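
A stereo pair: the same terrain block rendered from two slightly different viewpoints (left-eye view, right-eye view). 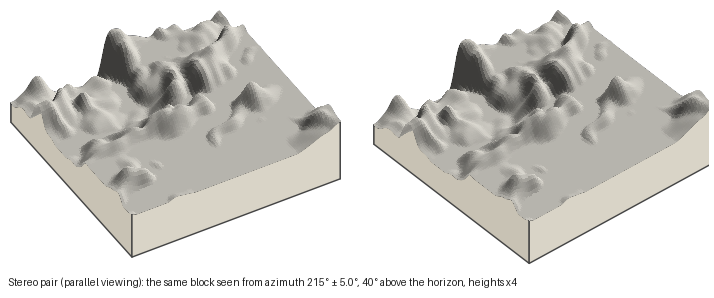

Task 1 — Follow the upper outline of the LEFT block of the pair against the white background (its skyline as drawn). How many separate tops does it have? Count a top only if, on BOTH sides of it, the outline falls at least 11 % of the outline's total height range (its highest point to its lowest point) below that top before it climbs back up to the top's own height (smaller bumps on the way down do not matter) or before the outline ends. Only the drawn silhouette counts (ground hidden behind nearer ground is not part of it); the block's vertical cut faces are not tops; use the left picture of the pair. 2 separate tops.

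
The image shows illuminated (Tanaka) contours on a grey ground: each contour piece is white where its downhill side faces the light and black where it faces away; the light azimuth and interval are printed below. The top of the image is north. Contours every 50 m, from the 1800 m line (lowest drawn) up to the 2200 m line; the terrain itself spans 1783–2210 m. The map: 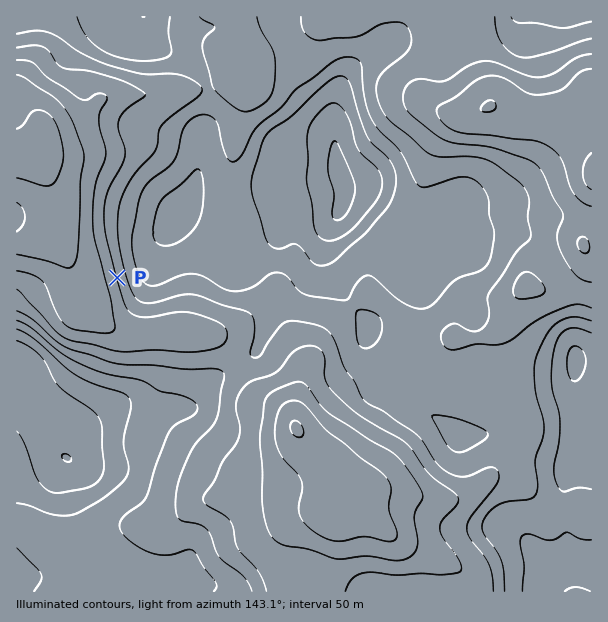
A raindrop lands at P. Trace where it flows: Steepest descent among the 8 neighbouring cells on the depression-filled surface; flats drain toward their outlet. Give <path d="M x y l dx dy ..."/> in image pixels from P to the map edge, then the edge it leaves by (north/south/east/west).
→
<path d="M117 278l-40 0-5-5-1-6-12-21 0-4-2-2 0-18 3-4 0-5-1-1 0-6-2-2-1-7-3-5 0-3-6-12-2-7-1-3-8 0-1-2-3 0-15-9"/>
exit: west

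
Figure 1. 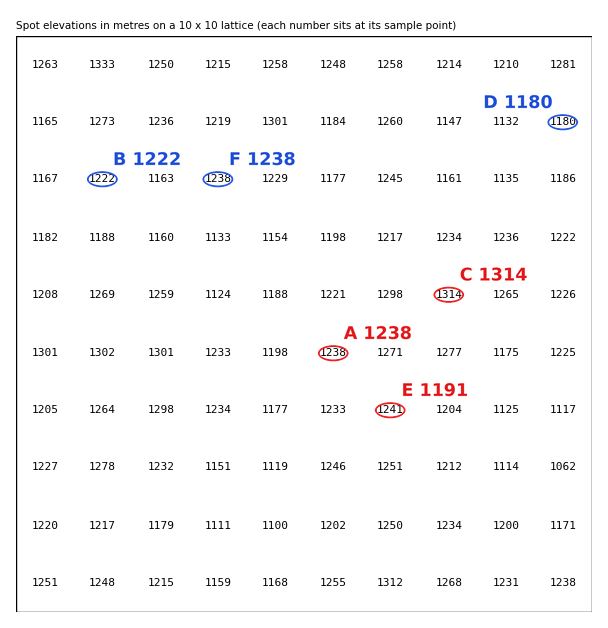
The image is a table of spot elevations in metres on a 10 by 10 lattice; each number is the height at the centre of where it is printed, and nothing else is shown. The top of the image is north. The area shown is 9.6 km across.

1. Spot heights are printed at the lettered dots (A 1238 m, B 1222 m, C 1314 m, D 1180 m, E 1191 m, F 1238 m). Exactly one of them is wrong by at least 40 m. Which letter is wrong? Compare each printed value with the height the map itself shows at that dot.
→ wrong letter E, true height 1241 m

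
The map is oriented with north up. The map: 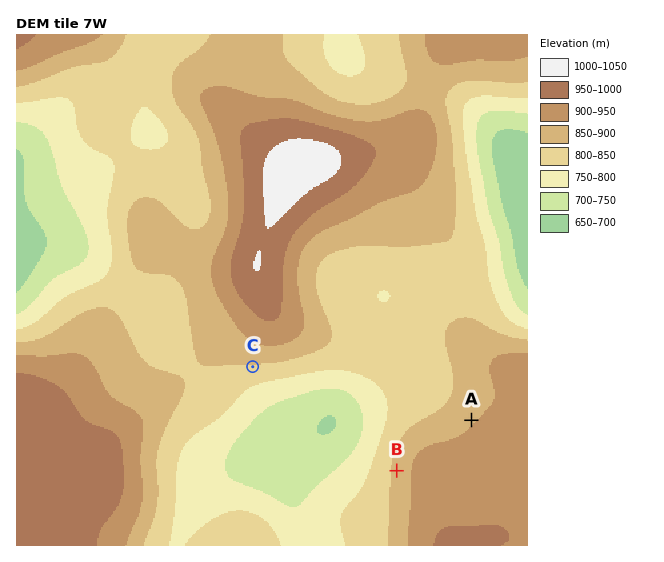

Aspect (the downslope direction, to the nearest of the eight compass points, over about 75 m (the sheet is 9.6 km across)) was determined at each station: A NW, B W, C S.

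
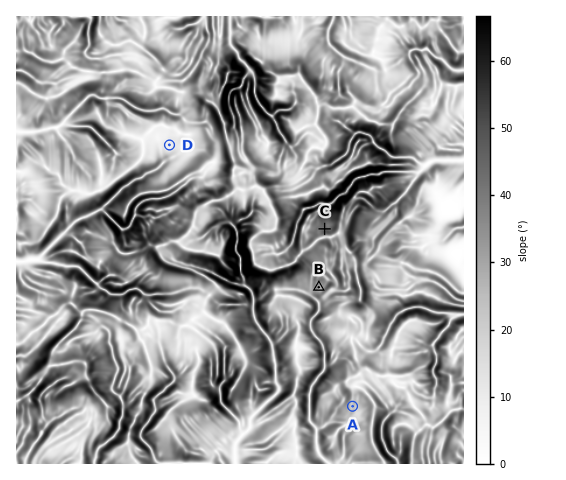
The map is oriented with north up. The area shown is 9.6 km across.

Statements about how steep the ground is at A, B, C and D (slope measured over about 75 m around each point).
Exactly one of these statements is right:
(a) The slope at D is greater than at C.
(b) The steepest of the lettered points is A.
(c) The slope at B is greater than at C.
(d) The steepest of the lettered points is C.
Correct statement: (d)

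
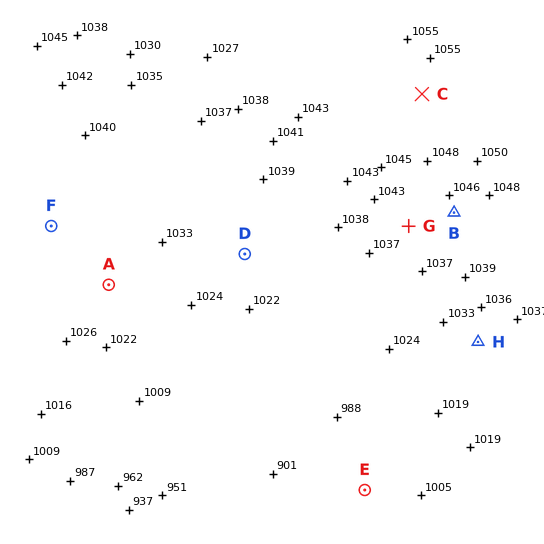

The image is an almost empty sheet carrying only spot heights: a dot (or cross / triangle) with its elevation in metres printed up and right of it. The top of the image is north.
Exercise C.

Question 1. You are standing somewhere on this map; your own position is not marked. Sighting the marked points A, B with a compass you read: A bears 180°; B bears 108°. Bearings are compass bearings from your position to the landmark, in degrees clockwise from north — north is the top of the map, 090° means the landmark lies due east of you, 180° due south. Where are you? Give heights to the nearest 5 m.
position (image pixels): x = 109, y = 100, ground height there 1040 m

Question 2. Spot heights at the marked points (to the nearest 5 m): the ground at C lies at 1055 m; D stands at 1030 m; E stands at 980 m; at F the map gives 1035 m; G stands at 1040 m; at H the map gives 1030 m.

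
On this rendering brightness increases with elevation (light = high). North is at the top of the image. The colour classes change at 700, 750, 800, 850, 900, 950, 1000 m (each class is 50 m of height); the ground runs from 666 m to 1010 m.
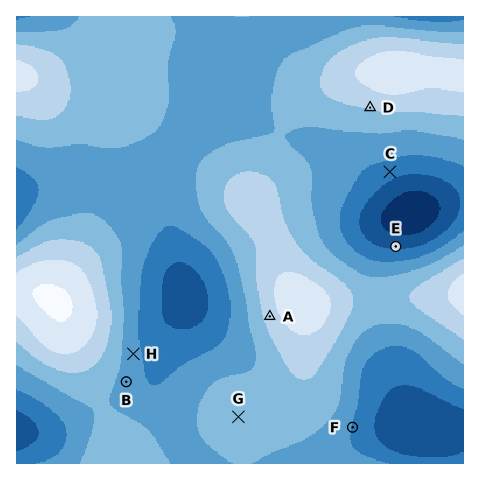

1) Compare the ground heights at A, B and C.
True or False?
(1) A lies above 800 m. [True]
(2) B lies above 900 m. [False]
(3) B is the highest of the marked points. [False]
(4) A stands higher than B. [True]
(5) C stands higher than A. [False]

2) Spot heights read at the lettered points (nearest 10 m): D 900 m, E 740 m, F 800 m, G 890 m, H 820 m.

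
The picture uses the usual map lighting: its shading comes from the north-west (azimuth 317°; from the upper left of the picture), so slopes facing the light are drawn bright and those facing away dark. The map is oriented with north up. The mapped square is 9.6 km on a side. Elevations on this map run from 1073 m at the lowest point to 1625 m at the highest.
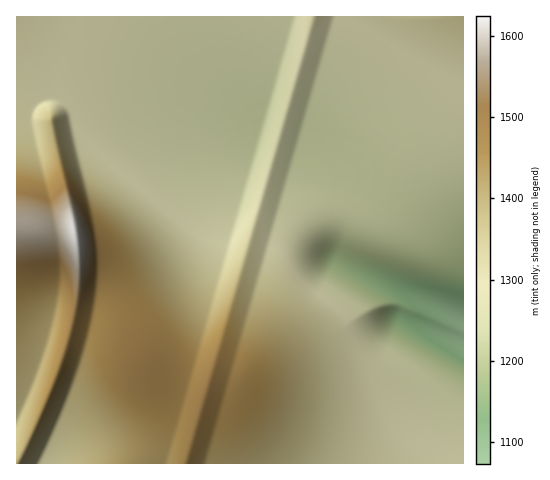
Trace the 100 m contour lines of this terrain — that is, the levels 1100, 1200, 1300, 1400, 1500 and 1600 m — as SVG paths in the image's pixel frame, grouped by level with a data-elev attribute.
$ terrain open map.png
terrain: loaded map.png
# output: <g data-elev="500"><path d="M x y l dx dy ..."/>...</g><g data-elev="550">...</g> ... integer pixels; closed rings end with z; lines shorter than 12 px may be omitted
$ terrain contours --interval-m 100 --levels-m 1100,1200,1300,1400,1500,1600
<g data-elev="1100"><path d="M463 352l-18-16-2-6 5-4-10-13-3-6 2-3 4-2 22 2"/></g><g data-elev="1200"><path d="M463 382l-75-46-5-6-4-7-1-17-52-34-5-6-2-8 1-7 4-6 5-3 7-2 61 14 19 2 12 0 13-6 22-20"/></g><g data-elev="1300"><path d="M407 463l-13-14-11-19-21-62-17-43-13-16-27-23-21-24-18-10-8-38-3 2-27 33-12-1-14-4-12-7-12-9-82-71-20-20-3-6-8-21-6-7-11-5-5-16 0-11 3-12 16-42"/><path d="M305 17l1 21 1 4 19-25"/><path d="M356 17l107 61"/></g><g data-elev="1400"><path d="M250 463l14-10 13-15 9-16 7-18 2-20 0-19-5-17-8-14-6-7-8-6-20-7-12-24-28 26-12-3-13-9-17-20-24-39-14-17-16-17-28-23-16-26-14-28-1 0-4 23-6 11-26-7"/><path d="M17 374l18-15 6-2-1 13-13 50-7 37 2 0 9-10 37-57 6-5 22 31 8 16 2 15-7 16"/></g><g data-elev="1500"><path d="M196 424l3-1 5-9 12-25 3-18-1-9-2-4-8 11-8 19-4 18z"/><path d="M17 271l39-5 4 0 2 3 6 12 3 16-1 16-3 28 1 2 8-18 17-51 7-22-1-11-15-31-18-27-3 1-14 13-17-5-15-3"/></g><g data-elev="1600"><path d="M77 257l3 0 1-4 0-16-4-14-6-8-4 7 0 9 3 12z"/></g>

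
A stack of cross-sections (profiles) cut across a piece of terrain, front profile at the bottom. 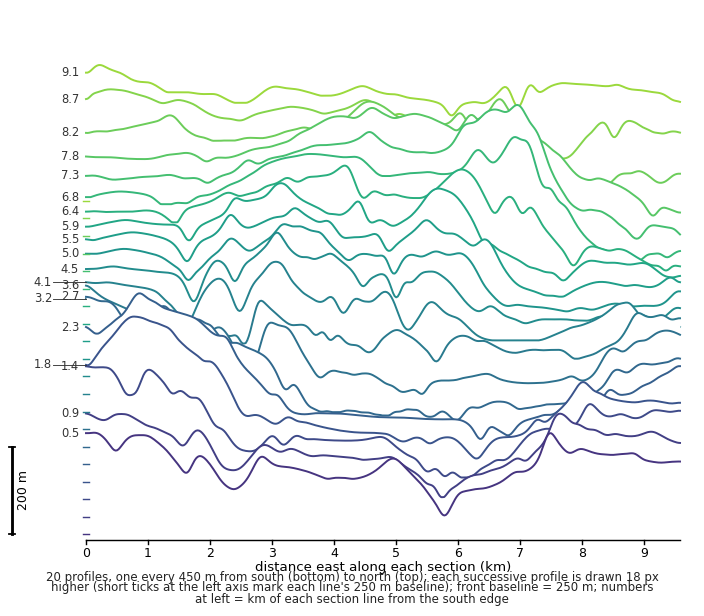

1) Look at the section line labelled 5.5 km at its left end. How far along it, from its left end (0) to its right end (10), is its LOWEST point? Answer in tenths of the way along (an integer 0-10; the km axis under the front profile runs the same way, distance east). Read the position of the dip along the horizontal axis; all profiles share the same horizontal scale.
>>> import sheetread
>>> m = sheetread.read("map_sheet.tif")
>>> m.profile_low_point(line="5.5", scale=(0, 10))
8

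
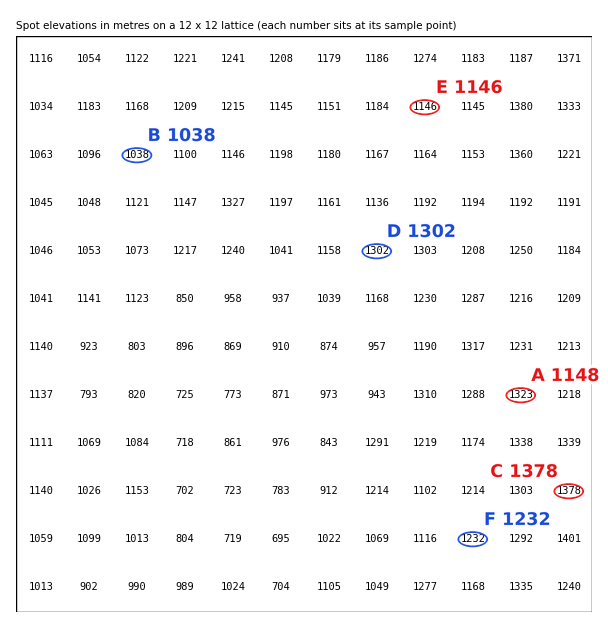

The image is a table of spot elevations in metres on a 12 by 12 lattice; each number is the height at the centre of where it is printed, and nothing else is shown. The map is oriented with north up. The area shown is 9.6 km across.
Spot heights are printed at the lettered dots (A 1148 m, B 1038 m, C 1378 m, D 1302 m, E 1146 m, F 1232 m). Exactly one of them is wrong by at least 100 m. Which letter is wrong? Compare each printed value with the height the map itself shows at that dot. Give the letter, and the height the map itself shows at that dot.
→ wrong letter A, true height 1323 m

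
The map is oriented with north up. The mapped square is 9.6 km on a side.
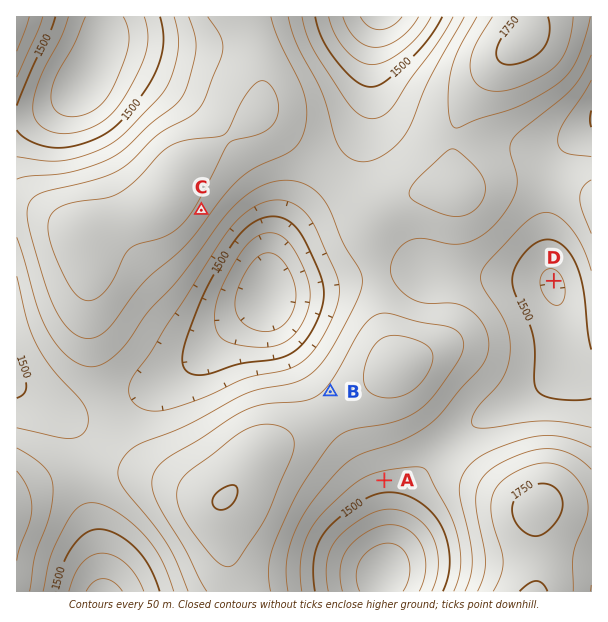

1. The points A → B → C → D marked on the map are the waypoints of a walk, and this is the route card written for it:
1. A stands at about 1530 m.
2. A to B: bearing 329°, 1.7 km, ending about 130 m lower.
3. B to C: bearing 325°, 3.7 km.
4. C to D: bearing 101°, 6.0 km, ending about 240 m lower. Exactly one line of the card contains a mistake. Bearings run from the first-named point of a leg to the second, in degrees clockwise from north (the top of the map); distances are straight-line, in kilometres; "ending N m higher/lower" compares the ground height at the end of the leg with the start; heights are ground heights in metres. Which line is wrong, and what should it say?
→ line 2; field sense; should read higher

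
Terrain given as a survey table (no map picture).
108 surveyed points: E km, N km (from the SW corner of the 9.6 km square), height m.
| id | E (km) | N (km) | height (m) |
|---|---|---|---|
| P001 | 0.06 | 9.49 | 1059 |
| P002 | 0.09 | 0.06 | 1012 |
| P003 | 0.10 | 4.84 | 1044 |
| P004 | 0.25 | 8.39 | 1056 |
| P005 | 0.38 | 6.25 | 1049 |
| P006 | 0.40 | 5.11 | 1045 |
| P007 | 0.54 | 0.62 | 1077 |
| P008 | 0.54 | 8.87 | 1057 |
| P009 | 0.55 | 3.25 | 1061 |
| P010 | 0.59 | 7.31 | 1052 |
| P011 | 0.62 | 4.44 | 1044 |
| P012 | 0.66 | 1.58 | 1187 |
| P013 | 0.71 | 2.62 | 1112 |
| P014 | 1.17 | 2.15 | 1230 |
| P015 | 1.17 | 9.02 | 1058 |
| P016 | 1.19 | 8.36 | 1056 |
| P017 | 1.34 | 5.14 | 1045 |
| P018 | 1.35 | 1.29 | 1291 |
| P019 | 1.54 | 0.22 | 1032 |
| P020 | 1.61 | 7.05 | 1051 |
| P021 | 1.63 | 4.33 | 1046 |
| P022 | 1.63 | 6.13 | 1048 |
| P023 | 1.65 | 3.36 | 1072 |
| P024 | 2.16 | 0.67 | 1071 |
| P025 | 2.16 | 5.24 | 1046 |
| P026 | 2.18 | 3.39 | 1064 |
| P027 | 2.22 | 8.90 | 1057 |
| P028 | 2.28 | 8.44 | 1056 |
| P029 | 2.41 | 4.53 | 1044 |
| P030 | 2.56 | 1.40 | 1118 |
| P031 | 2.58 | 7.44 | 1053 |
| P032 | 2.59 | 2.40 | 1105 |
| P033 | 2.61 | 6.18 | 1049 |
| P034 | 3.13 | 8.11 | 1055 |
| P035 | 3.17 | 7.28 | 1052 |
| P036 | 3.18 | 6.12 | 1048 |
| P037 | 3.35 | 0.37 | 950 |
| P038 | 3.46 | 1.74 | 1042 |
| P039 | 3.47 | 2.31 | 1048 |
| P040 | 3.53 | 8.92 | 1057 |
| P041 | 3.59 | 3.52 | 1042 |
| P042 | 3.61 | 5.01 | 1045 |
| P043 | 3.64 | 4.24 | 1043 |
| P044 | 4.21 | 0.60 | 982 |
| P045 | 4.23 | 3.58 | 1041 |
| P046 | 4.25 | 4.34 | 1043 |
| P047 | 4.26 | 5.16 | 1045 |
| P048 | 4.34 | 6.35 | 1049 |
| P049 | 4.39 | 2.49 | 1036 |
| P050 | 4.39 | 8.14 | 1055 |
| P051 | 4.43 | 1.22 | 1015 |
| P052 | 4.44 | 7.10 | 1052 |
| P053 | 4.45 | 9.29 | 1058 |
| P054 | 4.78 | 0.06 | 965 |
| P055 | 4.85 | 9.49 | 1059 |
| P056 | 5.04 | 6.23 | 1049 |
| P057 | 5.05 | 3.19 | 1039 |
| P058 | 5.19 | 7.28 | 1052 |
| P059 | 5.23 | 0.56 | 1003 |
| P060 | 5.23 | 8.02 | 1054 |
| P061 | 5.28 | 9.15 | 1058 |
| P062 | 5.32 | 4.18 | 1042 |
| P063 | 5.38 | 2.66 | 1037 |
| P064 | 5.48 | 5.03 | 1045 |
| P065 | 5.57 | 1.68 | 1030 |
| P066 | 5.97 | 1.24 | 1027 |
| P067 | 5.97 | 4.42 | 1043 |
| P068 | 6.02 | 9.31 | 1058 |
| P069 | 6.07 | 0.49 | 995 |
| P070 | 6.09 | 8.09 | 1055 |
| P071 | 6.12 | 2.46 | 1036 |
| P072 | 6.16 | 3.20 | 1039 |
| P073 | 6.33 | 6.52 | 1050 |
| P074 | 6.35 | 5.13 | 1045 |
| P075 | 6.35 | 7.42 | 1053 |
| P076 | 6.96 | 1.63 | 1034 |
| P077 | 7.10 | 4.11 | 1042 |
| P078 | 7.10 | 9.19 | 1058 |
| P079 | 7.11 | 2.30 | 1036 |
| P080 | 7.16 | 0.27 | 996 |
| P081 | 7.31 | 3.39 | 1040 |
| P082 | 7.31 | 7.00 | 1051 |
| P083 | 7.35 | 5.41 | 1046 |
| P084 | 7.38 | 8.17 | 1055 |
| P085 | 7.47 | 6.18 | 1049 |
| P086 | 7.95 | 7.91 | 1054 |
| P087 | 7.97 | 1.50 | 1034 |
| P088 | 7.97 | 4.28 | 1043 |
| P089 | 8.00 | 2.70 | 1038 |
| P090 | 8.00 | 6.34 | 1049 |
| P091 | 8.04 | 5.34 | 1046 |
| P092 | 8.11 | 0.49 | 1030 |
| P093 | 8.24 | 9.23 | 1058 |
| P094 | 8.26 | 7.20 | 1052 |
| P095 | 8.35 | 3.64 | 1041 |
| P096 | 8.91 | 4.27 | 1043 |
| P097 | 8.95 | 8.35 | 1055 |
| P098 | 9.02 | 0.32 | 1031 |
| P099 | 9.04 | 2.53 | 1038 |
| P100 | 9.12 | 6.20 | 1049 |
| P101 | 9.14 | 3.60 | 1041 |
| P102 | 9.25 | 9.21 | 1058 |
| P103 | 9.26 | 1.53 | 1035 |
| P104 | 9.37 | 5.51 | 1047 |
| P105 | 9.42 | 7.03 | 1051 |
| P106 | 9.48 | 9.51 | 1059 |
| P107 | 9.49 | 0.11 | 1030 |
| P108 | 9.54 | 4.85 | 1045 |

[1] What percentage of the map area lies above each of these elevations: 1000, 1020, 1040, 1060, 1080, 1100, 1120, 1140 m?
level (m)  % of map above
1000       96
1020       94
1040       76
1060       9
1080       7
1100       6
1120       4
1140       4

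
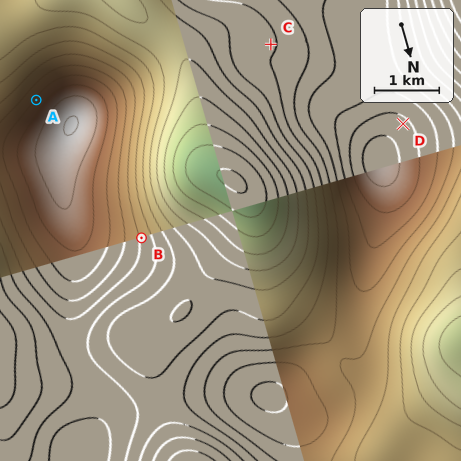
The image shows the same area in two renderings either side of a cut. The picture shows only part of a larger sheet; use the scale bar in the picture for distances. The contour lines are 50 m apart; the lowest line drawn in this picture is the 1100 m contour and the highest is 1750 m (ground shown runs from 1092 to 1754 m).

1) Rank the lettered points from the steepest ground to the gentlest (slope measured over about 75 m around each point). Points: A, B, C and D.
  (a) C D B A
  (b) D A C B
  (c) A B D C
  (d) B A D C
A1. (c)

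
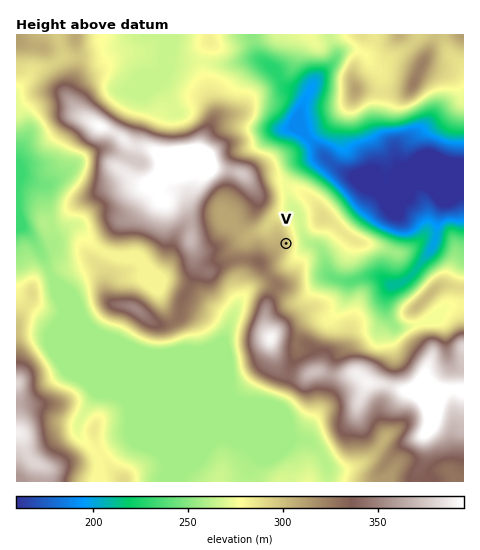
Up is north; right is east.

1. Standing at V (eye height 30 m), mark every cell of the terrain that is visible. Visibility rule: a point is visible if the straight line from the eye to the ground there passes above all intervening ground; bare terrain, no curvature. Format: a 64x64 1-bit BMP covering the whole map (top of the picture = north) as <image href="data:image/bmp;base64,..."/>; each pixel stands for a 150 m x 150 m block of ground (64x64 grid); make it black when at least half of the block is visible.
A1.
<image width="64" height="64" href="data:image/bmp;base64,Qk0+AgAAAAAAAD4AAAAoAAAAQAAAAEAAAAABAAEAAAAAAAACAAATCwAAEwsAAAIAAAAAAAAA////AAAAAAAHAYAAAAAAAAcAAAAAAAAAH4AAAAAAAAA/AAAAAAAAAHgAAAAAAAAAcAAAAAAAAABgAAAAAAAAAOAAAAAAAAAA4AAAAAAAAADgAAAAAAAAAOAAAAAAAAAA4AAAAAAAAADAAAAAAAAAIMAAAAAAAAPwwAAAAAAAH+AAAAAAAcd/4AAAAAAA///gAAAAAAD//+EAAAAAAPv/8wAAAAAA///3AAAAAAD/z/8AAAAAHf+P/wAAAAA//4+BAAAwAB//zwAAAAAAHP/HgAAAAAAcf8fAAAAAABh/x+AAAAAACH/H8AAAAAAH/+P4AAAACA//AHwAAAAcH/8CPAAAAD8f/4YOAAAAP///ggcAAAB////ABwAAAH///4ACAAAAf///AAIAAAB///wAAAAABn//+AAAAAAH/j/wAAAAAAP8P/AAAAAAA/x/4AAAAAABf//AAAAAAAA/5wAAAAAAAx/uAAAAAAAD3BwAAAAAAAH8DAAAAAAAABgAAAAAAAAAAAAAAAMAAAAAAAAADwAAAAAAAAA/AAAAAAAH//8AAAAAAA///wAAAABgH///AAAAAH4///8AAAAAP7///wAAAAA/////AAAAAA//B78AAAAAB/8HnwAAAAAH/gfBAAAAAA/8B8AAAAAAD/wHwQAAAAAf/geBAAAAAH//B4EAAAAAf++HwA=="/>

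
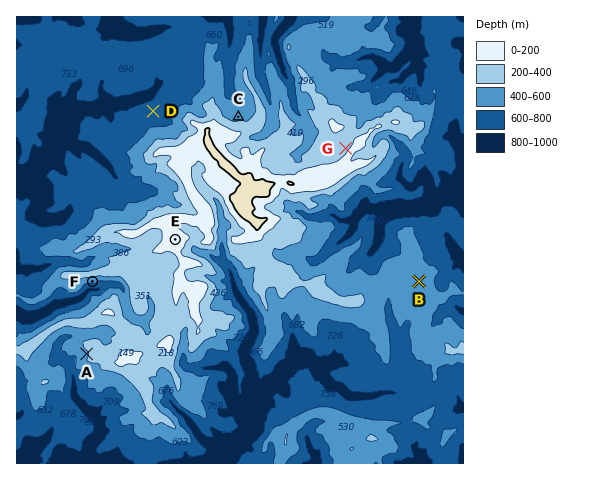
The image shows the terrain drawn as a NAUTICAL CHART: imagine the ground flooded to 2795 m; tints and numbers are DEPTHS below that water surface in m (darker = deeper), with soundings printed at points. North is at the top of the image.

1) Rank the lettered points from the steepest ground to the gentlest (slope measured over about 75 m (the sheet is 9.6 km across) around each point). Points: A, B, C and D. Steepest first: A C D B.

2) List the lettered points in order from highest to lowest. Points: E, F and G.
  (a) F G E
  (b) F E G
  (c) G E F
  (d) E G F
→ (d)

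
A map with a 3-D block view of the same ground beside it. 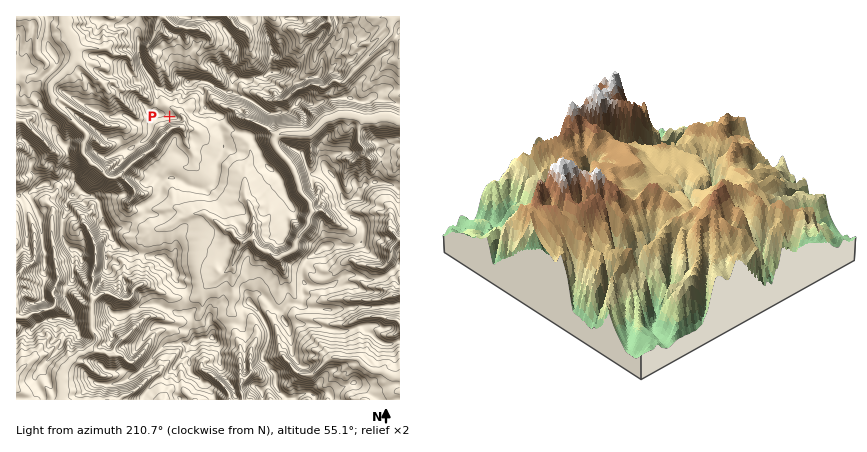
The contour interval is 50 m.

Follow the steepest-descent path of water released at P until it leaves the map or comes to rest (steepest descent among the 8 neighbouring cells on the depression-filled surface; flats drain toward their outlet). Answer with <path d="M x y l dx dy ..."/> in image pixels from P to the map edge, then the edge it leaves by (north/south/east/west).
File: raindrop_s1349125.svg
<path d="M170 116l0 12-12 14-2 4-24 16-12 14-4 2-8 0-10-12-6-2-10-12 2-8 2-6 0-6-32-28-2-8-2-4 0-6 2-2 24-24 0-10-4-8 0-2-6-12-2-12"/>
exit: north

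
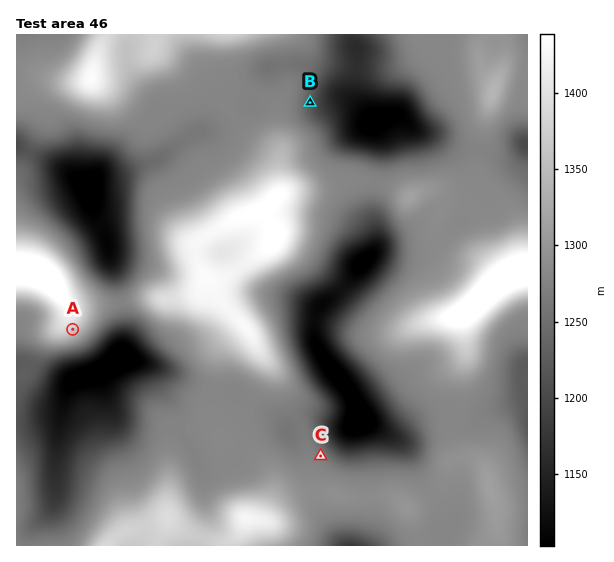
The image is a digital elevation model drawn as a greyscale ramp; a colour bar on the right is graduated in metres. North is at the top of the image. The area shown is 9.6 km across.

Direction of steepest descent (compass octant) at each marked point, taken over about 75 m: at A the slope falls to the SE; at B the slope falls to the E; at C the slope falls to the NE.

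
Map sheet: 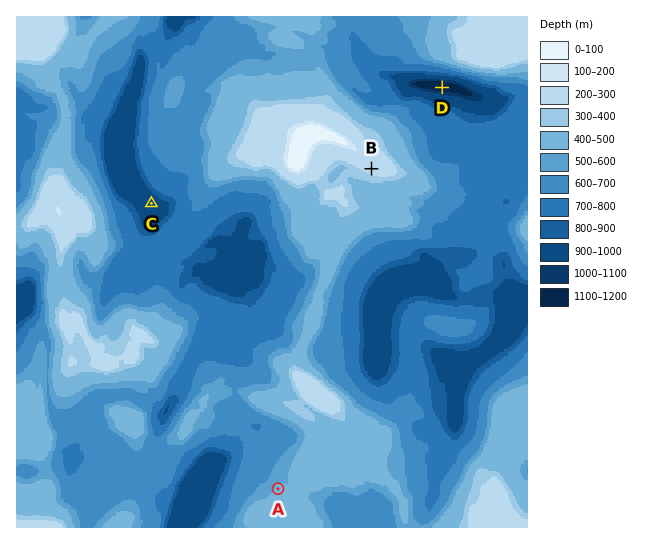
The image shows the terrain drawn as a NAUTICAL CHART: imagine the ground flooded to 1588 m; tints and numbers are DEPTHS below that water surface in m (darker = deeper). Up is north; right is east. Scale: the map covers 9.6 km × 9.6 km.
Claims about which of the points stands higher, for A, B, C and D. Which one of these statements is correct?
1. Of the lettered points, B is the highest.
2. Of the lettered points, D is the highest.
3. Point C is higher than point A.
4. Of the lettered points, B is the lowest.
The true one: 1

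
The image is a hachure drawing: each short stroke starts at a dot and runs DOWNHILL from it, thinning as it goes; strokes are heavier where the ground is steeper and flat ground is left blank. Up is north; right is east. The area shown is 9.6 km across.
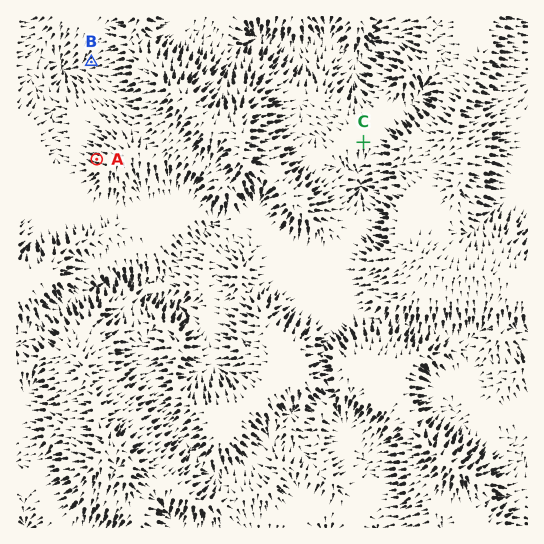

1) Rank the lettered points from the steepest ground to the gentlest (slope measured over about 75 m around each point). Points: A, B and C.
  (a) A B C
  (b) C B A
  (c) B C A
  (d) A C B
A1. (a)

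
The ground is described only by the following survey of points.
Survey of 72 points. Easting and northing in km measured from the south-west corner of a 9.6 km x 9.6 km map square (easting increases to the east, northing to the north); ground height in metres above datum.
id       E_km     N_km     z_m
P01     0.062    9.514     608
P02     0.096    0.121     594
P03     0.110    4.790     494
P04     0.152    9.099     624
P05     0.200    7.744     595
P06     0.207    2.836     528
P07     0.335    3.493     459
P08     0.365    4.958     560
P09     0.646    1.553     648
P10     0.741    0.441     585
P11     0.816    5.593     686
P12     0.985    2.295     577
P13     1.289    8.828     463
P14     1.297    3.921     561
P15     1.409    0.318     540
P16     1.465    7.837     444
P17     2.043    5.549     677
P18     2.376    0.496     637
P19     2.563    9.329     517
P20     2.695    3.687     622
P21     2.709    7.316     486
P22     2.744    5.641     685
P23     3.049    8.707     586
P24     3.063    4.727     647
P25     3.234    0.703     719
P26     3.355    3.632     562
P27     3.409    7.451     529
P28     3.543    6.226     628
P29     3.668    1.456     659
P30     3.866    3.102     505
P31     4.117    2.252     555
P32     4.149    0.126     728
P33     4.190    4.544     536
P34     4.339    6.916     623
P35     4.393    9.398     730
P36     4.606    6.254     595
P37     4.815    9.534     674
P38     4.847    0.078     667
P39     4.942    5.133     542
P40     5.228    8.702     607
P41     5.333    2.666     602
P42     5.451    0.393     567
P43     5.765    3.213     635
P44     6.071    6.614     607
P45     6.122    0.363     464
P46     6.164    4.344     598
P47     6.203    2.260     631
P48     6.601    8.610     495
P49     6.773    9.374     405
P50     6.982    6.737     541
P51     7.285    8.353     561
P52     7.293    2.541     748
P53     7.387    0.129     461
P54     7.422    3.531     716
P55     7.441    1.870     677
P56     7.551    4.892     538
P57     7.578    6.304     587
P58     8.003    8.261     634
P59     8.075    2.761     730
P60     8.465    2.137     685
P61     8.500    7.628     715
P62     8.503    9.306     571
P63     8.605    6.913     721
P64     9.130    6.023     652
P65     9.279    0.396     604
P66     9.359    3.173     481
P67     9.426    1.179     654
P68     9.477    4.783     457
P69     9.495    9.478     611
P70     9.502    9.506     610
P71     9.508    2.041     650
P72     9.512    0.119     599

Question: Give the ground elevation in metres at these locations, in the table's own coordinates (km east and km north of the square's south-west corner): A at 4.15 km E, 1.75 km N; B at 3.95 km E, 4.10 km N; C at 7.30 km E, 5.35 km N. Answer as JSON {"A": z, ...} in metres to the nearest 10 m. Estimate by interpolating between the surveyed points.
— {"A": 590, "B": 510, "C": 560}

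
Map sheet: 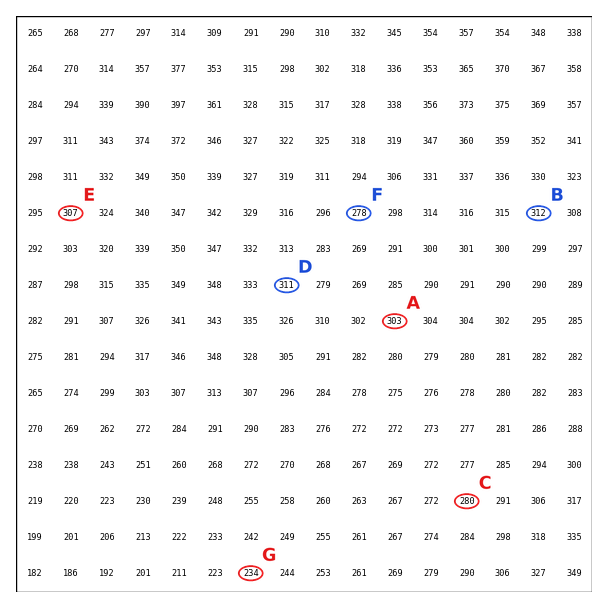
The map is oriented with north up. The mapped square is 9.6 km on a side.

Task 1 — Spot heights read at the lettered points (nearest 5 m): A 305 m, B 310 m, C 280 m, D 310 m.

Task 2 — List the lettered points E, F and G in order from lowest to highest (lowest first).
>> ["G", "F", "E"]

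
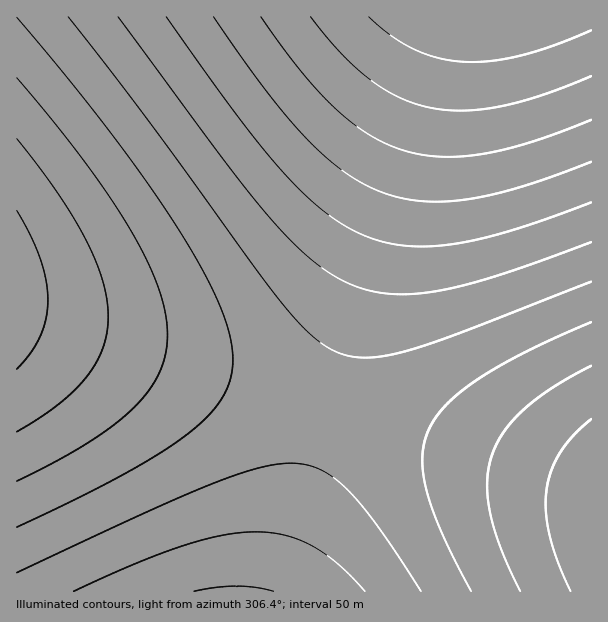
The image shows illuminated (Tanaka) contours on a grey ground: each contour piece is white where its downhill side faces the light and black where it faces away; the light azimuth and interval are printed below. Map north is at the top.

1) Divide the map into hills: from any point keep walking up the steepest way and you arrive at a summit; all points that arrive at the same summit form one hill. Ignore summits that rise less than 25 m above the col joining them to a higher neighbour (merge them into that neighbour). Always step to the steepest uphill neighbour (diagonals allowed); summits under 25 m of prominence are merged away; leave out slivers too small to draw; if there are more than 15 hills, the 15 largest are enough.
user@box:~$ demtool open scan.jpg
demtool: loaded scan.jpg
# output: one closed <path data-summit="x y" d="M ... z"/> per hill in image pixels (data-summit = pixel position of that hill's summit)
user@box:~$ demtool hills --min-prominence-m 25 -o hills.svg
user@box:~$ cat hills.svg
<path data-summit="17 291" d="M444 16l-428 1 1 575 257-1z"/><path data-summit="591 516" d="M591 16l-146 1-163 546-8 25 1 4 317-1z"/>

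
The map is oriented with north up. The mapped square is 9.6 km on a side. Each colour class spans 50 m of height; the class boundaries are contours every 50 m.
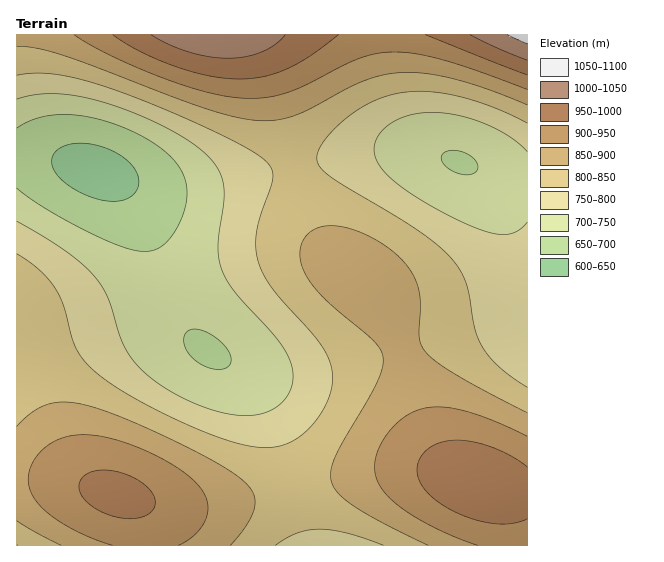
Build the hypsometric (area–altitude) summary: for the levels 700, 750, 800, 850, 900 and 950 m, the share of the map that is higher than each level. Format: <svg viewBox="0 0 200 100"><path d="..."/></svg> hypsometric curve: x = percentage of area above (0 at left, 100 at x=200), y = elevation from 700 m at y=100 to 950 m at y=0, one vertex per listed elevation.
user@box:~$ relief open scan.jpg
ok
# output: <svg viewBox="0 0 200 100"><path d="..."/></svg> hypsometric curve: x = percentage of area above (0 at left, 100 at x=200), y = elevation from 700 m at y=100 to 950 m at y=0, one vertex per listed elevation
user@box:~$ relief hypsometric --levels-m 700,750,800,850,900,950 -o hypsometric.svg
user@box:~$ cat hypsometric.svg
<svg viewBox="0 0 200 100"><path d="M186 100l-34-20-36-20-45-20-34-20-23-20"/></svg>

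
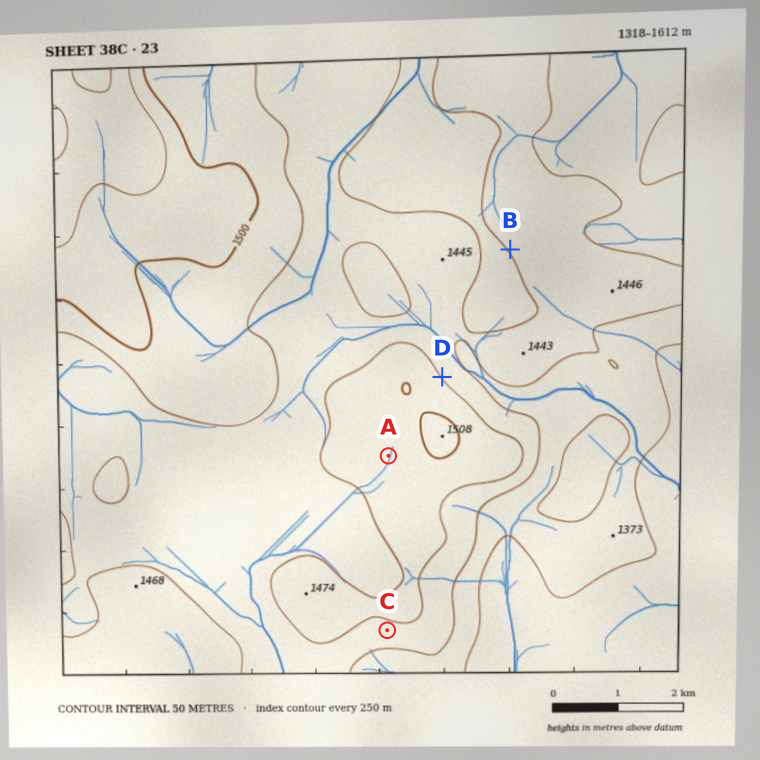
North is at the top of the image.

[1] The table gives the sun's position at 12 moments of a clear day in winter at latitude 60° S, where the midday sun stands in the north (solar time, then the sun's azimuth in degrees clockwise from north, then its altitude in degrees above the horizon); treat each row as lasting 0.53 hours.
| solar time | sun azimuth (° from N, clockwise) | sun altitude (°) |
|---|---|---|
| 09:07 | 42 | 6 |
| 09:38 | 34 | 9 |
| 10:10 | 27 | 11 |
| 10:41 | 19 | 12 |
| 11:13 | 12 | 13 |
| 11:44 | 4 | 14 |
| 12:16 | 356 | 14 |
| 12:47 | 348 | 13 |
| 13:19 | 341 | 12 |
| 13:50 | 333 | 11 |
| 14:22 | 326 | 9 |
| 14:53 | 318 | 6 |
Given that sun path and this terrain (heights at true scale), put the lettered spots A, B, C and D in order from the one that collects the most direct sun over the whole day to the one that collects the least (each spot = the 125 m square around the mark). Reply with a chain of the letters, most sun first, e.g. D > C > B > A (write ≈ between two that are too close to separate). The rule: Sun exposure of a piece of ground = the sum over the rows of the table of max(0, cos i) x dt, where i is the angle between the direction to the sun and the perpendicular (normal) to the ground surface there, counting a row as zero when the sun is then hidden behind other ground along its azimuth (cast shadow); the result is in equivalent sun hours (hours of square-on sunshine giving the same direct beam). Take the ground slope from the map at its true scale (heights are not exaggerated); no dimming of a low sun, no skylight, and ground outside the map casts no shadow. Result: D > A ≈ B > C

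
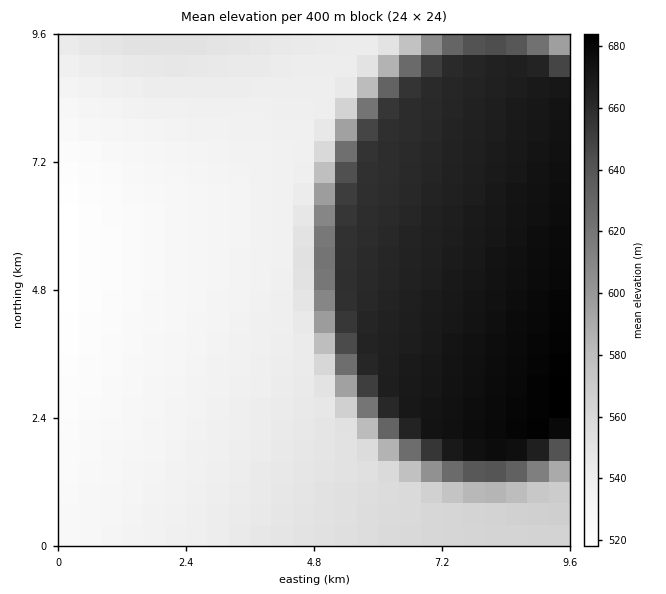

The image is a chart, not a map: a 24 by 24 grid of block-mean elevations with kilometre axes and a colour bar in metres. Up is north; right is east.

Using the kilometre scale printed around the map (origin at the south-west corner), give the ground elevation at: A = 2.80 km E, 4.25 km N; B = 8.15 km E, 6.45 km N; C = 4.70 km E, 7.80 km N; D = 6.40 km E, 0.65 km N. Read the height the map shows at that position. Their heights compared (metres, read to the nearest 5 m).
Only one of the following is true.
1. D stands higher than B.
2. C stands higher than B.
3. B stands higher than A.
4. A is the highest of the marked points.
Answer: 3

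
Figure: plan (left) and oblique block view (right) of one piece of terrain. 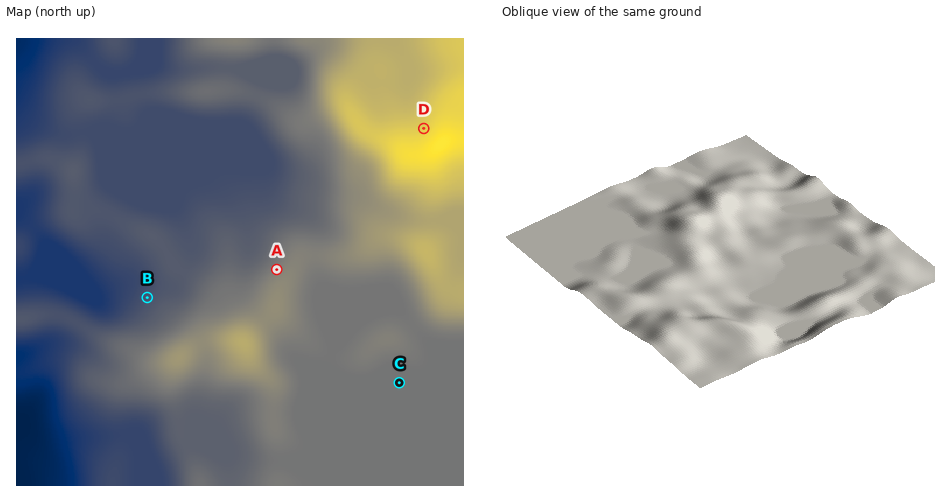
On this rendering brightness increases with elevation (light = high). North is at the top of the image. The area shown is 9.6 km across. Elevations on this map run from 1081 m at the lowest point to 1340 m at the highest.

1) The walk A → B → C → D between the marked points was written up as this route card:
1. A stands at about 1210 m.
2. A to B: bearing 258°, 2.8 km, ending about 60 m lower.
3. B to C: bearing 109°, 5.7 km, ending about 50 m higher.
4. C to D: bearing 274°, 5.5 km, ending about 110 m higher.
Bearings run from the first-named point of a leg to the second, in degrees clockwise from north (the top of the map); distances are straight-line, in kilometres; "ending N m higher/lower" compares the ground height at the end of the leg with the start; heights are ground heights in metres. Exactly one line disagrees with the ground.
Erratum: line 4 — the bearing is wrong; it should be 006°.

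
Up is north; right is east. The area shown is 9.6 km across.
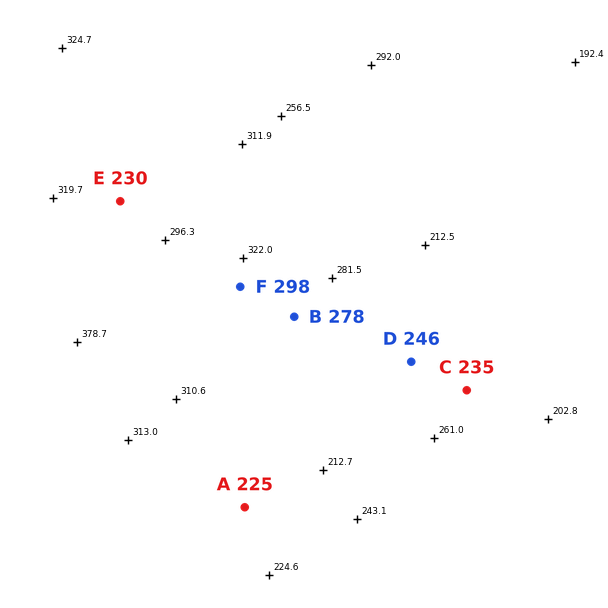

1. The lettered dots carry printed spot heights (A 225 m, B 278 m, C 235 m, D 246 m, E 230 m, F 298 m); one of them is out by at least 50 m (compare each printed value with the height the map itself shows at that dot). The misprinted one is E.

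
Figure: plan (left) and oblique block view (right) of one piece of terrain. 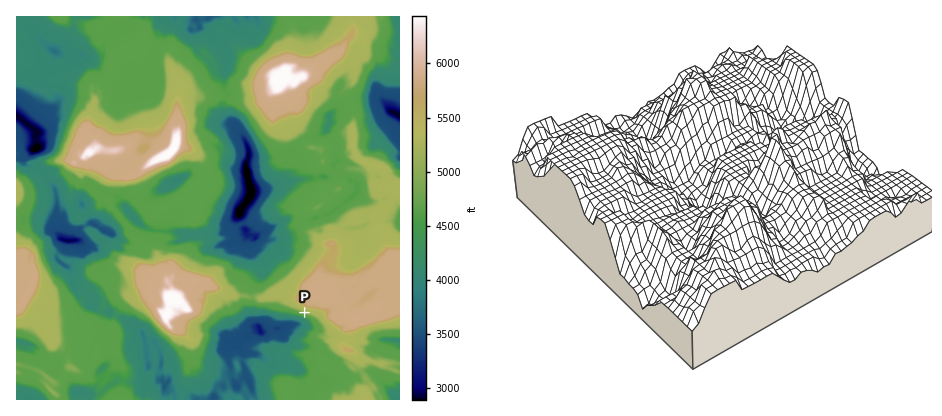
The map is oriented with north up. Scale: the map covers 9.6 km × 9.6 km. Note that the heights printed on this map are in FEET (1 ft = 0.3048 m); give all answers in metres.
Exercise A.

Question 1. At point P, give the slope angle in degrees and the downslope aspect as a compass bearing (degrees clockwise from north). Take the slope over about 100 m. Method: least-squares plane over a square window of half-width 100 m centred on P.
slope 53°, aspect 198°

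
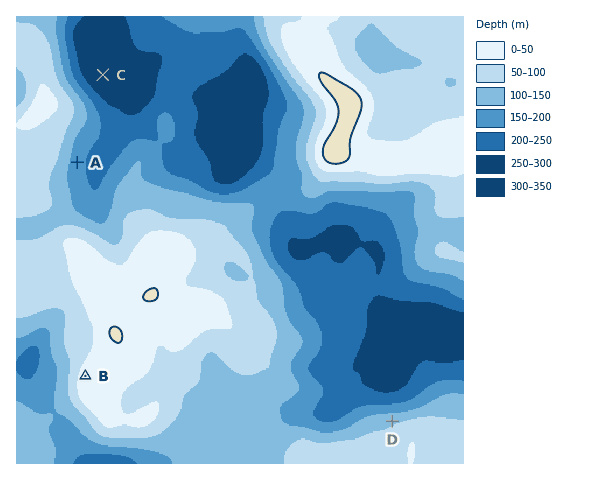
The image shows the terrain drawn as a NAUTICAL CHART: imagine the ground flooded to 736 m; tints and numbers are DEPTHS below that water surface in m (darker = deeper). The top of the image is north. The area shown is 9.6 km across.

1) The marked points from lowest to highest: C A D B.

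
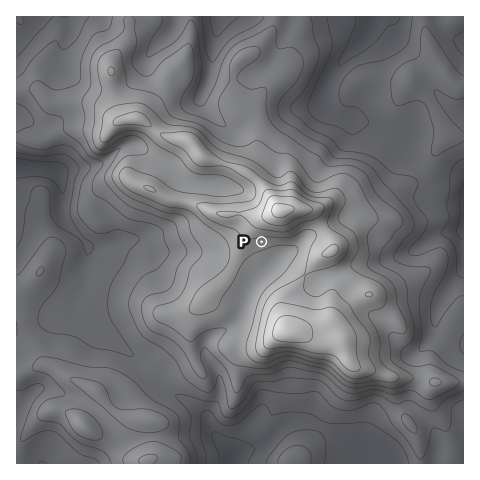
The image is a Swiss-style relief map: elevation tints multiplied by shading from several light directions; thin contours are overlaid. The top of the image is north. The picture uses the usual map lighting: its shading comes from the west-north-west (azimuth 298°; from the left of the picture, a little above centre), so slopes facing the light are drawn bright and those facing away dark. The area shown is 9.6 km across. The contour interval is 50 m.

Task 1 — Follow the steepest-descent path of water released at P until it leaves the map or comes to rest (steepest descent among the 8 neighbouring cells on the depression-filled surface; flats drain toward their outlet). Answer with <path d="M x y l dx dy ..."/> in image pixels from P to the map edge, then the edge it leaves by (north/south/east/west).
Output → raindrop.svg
<path d="M262 242l0 10 9 10 0 4-15 14-5 7-6 13-2 7 0 4-5 9-9 8-8 4-7 4-8 8 0 11 10 14 4 8 0 20-11 14 0 13 7 13 18 17 0 5-3 4"/>
exit: south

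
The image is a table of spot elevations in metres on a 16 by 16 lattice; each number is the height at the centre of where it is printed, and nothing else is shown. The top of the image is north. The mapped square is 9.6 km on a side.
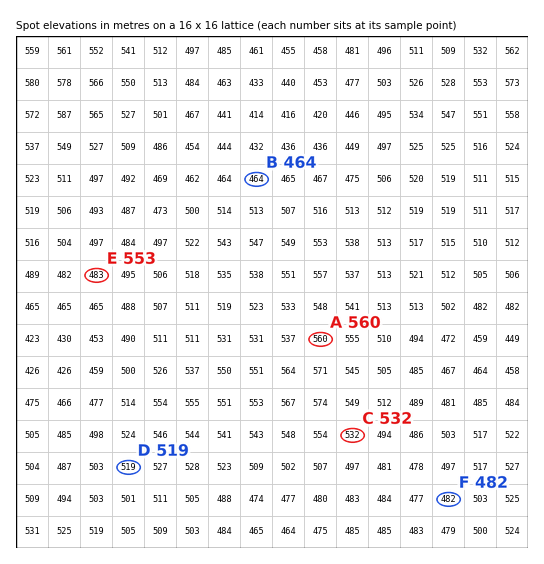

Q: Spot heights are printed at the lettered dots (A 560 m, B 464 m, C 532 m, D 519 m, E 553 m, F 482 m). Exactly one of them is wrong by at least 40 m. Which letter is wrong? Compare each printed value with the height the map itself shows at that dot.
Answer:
E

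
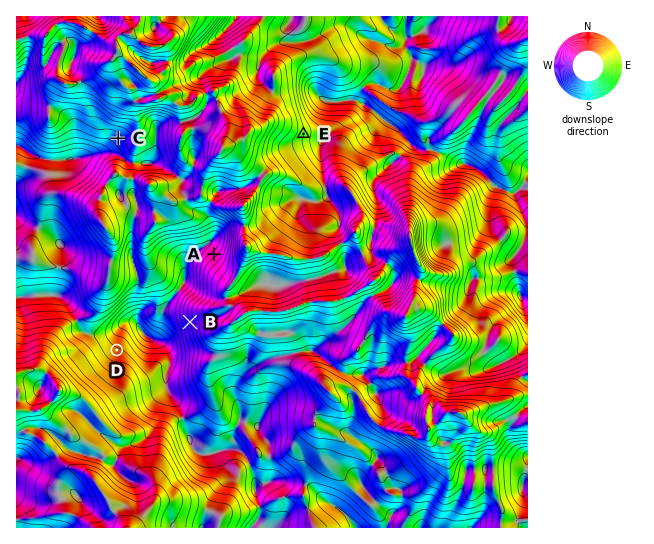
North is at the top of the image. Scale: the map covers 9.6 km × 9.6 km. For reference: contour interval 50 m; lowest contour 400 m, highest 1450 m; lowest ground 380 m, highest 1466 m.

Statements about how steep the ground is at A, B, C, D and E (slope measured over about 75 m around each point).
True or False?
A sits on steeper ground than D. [True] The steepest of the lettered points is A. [False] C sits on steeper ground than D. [True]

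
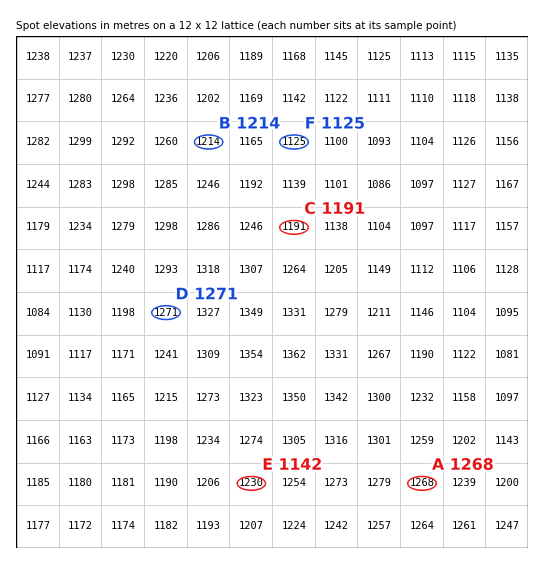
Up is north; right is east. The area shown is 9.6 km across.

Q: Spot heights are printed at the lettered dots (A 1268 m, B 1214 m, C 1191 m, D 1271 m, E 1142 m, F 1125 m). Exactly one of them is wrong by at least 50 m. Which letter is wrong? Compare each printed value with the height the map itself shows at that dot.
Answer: E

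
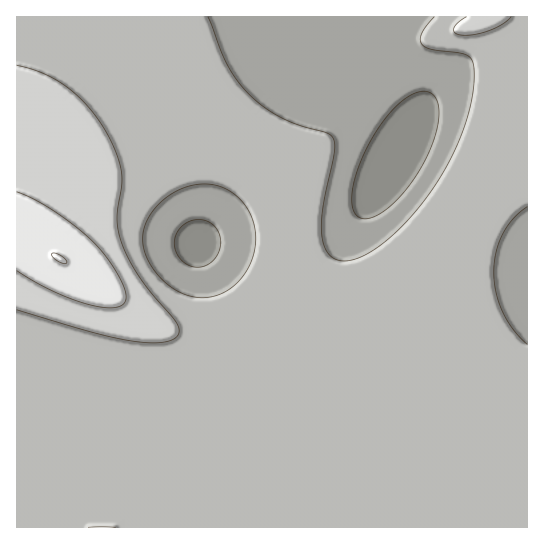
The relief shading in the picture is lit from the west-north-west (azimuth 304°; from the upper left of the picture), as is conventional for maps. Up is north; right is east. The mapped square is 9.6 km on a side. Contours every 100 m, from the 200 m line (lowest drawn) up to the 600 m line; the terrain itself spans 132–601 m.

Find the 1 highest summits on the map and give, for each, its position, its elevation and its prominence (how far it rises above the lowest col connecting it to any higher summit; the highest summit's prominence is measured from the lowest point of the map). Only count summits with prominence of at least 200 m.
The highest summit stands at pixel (59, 258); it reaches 601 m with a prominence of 469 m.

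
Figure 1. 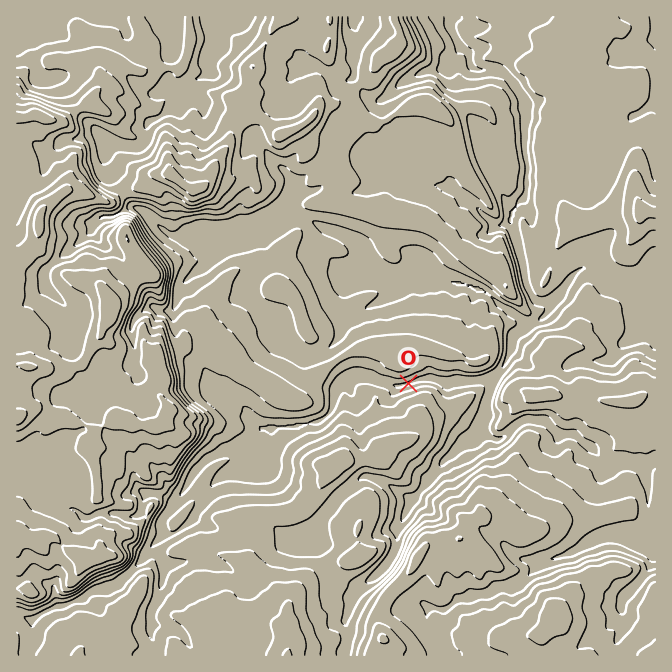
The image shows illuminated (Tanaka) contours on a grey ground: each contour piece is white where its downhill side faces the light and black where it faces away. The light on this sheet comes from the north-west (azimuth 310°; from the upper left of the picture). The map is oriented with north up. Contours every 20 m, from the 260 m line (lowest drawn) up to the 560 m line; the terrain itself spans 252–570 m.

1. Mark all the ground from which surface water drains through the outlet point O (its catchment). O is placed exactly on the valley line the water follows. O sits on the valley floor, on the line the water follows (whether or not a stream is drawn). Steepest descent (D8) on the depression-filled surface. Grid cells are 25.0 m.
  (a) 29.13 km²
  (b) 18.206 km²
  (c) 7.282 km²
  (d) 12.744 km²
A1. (b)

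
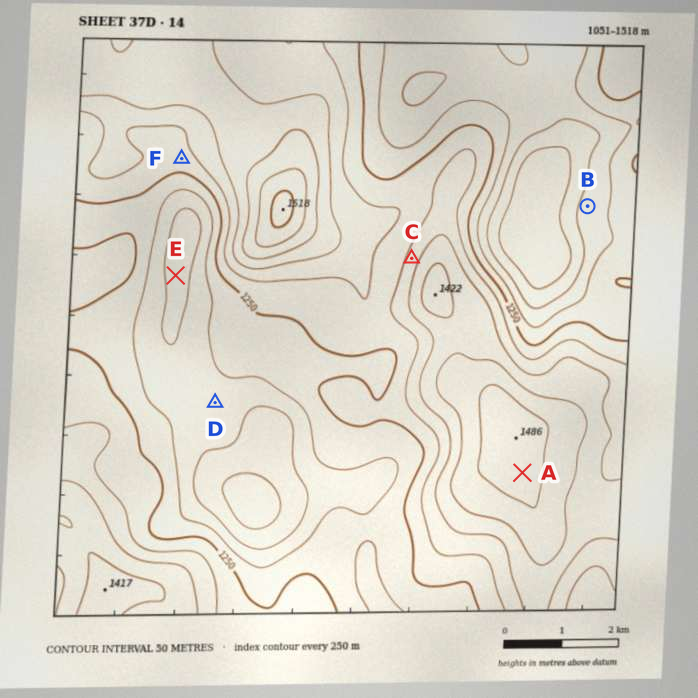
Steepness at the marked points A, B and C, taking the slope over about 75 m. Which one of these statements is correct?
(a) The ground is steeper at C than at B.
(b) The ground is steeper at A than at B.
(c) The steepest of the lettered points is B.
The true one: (a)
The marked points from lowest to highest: E D F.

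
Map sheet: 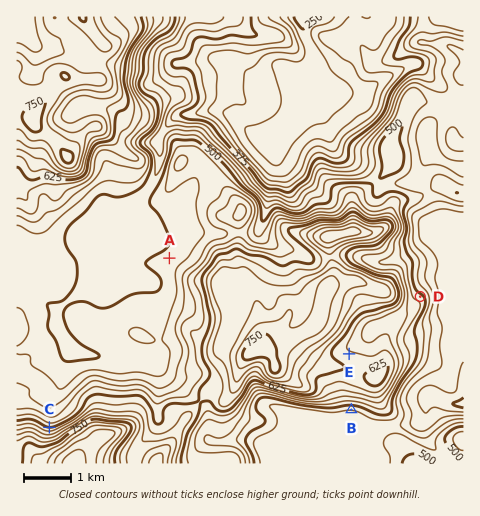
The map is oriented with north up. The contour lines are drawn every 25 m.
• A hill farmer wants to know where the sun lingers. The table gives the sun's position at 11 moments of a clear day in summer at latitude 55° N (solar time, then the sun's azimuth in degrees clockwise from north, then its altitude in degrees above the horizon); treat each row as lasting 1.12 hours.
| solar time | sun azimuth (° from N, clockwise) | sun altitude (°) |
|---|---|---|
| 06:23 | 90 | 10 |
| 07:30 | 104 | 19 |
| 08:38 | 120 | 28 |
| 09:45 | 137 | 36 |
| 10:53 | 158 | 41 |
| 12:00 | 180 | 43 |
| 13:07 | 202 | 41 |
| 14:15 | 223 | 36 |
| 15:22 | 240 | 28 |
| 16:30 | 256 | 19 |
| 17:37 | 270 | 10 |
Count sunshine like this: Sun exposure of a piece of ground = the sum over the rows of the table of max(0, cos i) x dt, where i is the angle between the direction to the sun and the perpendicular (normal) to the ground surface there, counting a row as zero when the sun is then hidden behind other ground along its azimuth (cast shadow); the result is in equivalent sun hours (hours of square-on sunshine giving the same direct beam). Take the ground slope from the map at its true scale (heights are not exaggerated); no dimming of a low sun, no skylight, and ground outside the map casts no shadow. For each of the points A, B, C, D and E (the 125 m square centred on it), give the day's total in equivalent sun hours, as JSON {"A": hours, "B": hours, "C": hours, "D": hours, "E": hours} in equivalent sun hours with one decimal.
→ {"A": 5.5, "B": 6.7, "C": 3.9, "D": 4.9, "E": 5.3}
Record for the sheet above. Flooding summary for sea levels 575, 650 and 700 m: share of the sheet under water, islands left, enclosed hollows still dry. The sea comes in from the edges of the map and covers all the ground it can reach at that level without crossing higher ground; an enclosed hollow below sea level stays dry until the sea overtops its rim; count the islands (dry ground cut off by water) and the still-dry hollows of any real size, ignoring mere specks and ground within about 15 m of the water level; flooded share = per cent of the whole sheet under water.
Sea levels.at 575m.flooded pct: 66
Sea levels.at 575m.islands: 1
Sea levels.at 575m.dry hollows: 0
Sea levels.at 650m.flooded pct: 79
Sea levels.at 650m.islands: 1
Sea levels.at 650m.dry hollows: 0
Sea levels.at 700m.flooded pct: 89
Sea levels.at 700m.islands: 2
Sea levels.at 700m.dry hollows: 0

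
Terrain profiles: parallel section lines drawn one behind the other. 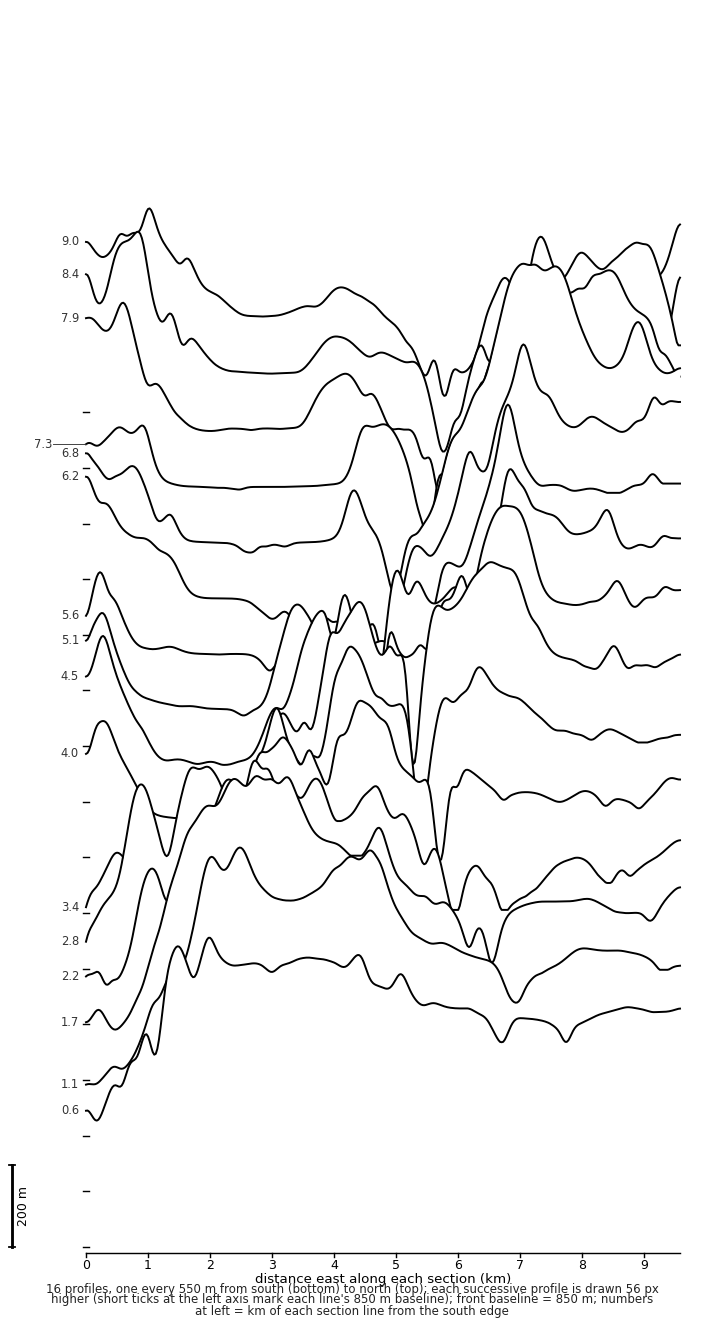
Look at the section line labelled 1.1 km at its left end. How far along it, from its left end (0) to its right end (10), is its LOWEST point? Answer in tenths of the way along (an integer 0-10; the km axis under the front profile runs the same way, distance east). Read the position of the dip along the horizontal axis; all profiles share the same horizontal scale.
0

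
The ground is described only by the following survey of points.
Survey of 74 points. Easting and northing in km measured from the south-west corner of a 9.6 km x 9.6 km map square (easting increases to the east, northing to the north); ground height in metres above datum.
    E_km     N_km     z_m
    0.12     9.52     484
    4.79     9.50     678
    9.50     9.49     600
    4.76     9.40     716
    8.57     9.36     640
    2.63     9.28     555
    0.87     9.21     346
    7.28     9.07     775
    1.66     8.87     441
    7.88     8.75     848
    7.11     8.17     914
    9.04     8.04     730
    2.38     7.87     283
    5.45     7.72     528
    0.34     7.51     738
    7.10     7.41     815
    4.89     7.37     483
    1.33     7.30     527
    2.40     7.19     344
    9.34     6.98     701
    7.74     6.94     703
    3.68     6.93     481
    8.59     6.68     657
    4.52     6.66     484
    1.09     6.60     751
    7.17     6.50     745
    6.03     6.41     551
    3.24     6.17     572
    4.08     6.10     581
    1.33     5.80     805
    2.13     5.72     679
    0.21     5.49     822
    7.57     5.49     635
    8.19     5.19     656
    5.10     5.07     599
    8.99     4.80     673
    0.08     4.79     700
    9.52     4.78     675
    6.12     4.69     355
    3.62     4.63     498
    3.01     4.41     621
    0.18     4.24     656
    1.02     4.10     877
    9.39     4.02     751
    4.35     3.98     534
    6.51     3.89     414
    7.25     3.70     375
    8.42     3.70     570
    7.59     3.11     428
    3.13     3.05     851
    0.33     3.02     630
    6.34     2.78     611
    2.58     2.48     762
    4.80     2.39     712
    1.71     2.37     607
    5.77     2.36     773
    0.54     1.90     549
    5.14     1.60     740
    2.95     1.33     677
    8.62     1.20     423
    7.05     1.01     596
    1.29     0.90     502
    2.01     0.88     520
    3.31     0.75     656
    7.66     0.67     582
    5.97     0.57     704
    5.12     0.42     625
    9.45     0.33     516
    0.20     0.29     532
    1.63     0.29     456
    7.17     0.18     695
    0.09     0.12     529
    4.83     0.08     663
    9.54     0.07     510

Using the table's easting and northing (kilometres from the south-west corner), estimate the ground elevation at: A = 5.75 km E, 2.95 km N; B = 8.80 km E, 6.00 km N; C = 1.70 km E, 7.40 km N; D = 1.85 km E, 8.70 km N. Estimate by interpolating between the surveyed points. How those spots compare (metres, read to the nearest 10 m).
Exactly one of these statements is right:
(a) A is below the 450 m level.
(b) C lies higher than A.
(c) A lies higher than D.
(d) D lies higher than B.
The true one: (c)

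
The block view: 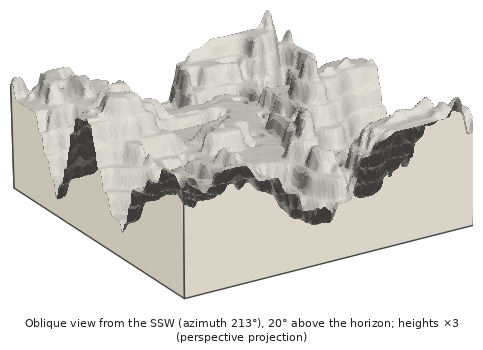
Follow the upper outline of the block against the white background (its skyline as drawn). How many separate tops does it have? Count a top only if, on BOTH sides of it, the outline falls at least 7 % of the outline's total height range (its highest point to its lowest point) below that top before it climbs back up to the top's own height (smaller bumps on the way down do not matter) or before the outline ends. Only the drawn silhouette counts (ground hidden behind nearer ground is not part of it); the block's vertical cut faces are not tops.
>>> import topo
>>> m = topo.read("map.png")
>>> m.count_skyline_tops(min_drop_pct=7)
6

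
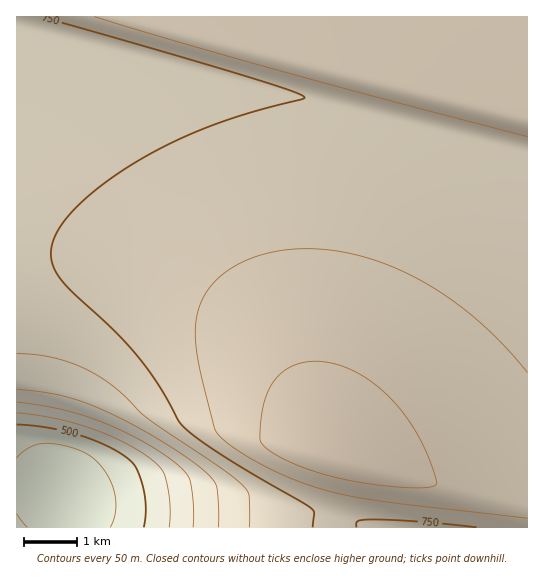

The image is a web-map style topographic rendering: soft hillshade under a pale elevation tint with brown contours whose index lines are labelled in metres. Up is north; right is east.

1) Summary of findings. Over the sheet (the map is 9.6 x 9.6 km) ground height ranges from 410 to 880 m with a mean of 760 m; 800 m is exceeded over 33.5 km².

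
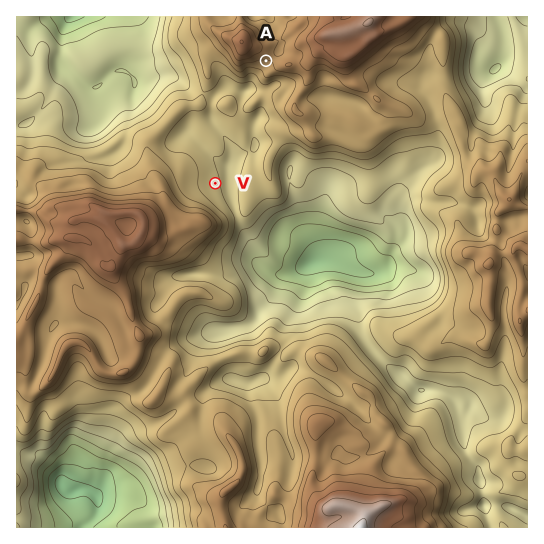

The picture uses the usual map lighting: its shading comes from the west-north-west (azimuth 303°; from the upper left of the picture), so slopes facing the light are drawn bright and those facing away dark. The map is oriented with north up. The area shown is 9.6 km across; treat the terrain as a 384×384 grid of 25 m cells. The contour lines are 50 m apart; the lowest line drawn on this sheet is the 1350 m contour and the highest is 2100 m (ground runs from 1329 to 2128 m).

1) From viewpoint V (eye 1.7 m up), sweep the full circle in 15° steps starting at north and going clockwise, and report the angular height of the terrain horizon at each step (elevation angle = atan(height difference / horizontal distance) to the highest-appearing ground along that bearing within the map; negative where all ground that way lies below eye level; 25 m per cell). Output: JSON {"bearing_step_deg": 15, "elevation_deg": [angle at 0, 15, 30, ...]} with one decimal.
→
{"bearing_step_deg": 15, "elevation_deg": [4.1, 6.2, 5.2, 5.9, 4.4, 2.5, 2.1, 2.5, 1.4, 0.2, 3.0, 4.3, 11.4, 16.7, 16.4, 13.7, 13.2, 11.6, 9.5, 6.5, 5.6, 4.1, 2.6, 1.8]}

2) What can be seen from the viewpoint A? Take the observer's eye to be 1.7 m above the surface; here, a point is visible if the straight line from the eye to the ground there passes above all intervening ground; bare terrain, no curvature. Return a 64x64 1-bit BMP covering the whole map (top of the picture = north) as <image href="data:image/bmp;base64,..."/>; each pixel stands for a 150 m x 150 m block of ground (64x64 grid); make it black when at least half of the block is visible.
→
<image width="64" height="64" href="data:image/bmp;base64,Qk0+AgAAAAAAAD4AAAAoAAAAQAAAAEAAAAABAAEAAAAAAAACAAATCwAAEwsAAAIAAAAAAAAA////AAAAAAAAAAAGPDAAAAAAAAQ8EAAAAAAABj44AAAAAAACP/8gAAAAAcP///AAAAAH8f3//gAAAAYT6Hz+AAAAAA/AOPwAAAAAD8AIfAAAAAANwAT4AAAABh/AP/gAAAACPcAd8AAAAAJ9wHnwAAAAA33/5+AAAAAH/P/HwAAAAAf4/geAAAAAMOB8DwAAAAA8AHw+AAAAAB4AOH4AAAAAHwAA/AAAAAALgAH8AAAAAABgT/gAAAAAAD//8AAAAAAAD//wAAAAAAAP//gAAAAAAAf/+AAAAAAAB//gACEAAAAP/8AAYAAAAH8/gABgAAAB/h+AAGAAAAD8AAAAYAAAAHAAAABAAAAAMAAAAGAAAAAgAAABAAAAAAAAAAAAAAAgAAAAAAAAAOAAAAAAAAAA/HAAAAAAAAD/8AAAAAAAH//wAAAAAA9///gAAAAAD////AAAAAAf/7/+gAAAAD7/f/+AAAAAP////wAAAAD/4P//AAAAAP/g/+8AAAAA//D/74AAAAD/iP/OAAAAAAgF/5/AAAAAAAA/G4AAAAAAAB84AAAAAAAAHTjgAAAAAAAP/iAAAAAAAADwAAAAAAAAAAAAAAAAAAAAAAAAAAAAAAALgAAAAAAAAA/AAAAAAAAADBwAAAAAAAAADAAAAAAAAAAEAAAAAAAAAAAAAAAAAAAAAAAAAA=="/>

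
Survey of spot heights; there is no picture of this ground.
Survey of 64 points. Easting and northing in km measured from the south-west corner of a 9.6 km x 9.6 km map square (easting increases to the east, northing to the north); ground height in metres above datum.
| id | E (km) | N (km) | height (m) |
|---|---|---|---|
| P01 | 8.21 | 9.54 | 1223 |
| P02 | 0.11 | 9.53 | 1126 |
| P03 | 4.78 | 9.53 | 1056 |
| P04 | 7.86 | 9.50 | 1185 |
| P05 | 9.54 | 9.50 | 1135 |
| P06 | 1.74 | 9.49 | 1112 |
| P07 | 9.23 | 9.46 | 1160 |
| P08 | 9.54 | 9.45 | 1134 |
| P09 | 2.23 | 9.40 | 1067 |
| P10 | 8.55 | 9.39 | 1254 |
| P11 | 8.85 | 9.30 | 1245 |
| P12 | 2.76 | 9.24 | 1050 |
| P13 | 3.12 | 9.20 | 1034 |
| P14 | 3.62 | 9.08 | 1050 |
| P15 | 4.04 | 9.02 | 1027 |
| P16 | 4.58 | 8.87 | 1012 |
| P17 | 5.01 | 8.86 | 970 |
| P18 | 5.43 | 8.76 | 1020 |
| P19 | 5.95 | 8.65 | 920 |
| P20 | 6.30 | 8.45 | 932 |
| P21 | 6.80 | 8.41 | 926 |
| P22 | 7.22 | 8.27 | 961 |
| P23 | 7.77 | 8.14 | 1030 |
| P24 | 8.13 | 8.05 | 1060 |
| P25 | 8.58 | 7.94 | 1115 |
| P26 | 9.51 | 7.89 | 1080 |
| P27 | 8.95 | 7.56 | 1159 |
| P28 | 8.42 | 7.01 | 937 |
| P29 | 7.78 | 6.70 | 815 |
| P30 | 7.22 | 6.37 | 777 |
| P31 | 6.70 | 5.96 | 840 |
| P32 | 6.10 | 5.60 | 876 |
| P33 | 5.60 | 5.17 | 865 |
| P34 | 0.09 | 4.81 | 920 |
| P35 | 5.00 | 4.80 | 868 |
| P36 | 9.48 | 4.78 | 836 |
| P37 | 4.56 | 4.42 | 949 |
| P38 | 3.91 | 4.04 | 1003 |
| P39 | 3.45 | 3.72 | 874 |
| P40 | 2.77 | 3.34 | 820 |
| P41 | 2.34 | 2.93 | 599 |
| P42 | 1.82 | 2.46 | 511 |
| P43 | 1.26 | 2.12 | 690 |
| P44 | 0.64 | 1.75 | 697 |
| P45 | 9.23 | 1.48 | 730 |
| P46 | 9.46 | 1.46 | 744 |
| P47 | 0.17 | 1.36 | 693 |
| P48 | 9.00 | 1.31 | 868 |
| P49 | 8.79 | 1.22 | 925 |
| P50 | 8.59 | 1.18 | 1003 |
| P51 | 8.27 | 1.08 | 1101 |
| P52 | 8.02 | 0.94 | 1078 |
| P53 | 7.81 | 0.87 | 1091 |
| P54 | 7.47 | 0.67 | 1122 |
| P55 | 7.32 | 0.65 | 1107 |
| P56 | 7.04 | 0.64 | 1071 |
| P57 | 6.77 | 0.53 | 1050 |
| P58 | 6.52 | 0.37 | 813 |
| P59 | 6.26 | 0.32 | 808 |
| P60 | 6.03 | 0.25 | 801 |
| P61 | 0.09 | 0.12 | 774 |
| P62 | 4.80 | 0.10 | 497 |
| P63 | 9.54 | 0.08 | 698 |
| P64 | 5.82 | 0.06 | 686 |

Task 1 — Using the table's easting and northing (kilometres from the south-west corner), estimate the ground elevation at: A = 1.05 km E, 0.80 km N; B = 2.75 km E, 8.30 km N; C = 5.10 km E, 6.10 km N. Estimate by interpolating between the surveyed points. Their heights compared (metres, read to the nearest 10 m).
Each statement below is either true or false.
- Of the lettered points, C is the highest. false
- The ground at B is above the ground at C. true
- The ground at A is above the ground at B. false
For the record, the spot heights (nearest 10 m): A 720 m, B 1120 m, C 790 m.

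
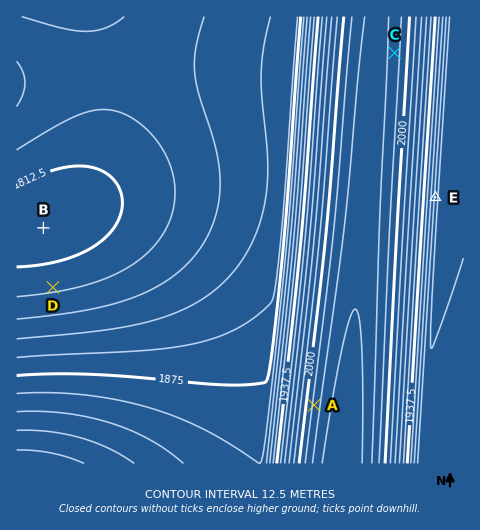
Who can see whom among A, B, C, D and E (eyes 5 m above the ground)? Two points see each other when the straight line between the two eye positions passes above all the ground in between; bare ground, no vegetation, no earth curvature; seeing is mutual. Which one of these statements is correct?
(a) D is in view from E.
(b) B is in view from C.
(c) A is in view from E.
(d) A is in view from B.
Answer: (d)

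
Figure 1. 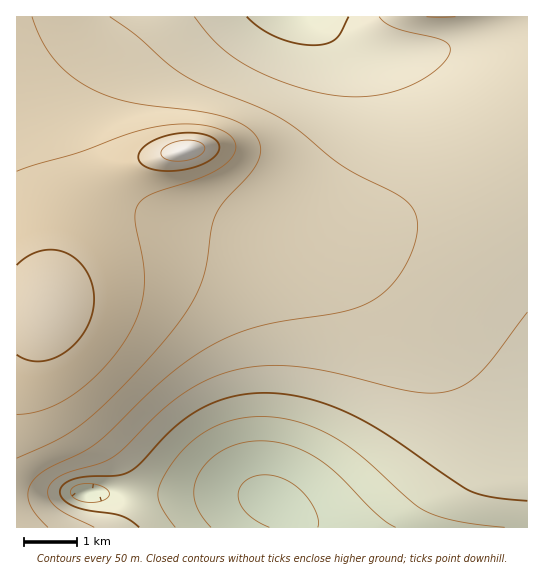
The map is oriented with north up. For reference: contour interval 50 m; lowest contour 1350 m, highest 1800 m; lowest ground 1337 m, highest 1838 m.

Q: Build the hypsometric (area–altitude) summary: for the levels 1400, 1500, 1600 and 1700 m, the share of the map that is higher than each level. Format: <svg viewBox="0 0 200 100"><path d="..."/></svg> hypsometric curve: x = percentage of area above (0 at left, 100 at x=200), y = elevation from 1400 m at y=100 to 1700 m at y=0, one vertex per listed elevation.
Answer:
<svg viewBox="0 0 200 100"><path d="M191 100l-22-33-85-34-58-33"/></svg>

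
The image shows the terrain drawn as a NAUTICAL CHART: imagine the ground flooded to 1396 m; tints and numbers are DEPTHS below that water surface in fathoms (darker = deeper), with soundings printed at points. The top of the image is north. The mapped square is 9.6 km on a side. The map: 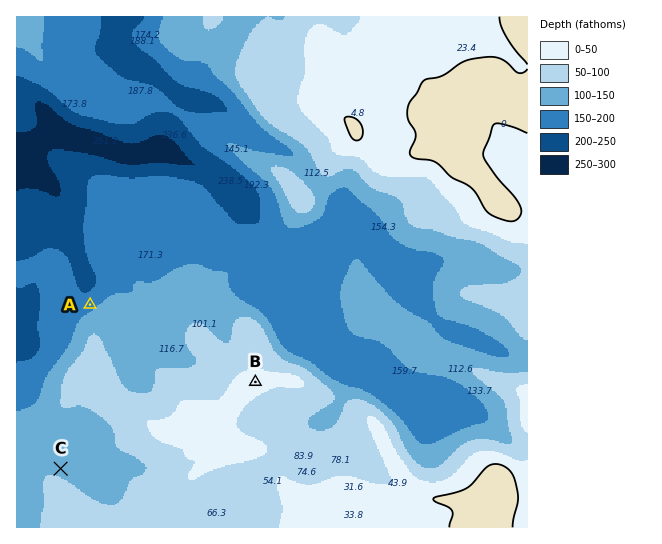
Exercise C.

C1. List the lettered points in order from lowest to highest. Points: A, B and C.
A C B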